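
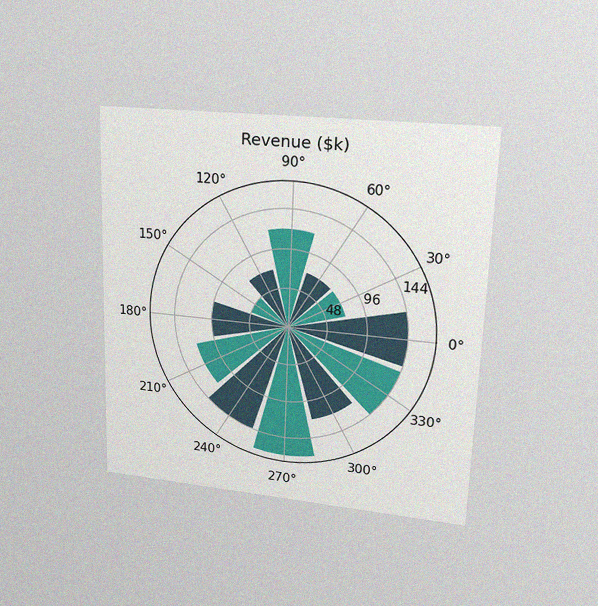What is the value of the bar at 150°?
$48k

The chart is viewed at a slight angle, with some photo noise. The bar at 150° reaches $48k on the radial axis.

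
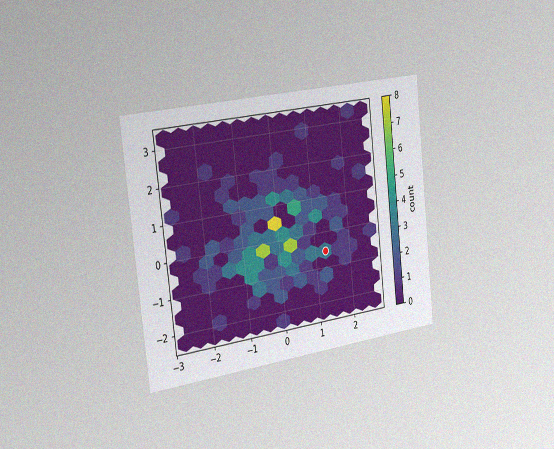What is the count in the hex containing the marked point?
3

The chart is tilted about 7° counter-clockwise and viewed slightly from the left, with some photo noise. The marked hex reads 3 on the colorbar.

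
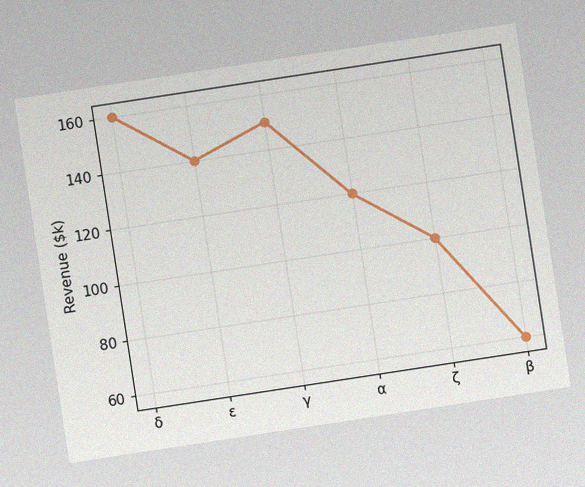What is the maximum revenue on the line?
The chart is tilted about 9° counter-clockwise, with some photo noise. The highest point is at δ, and reading across to the y-axis gives $160k.

$160k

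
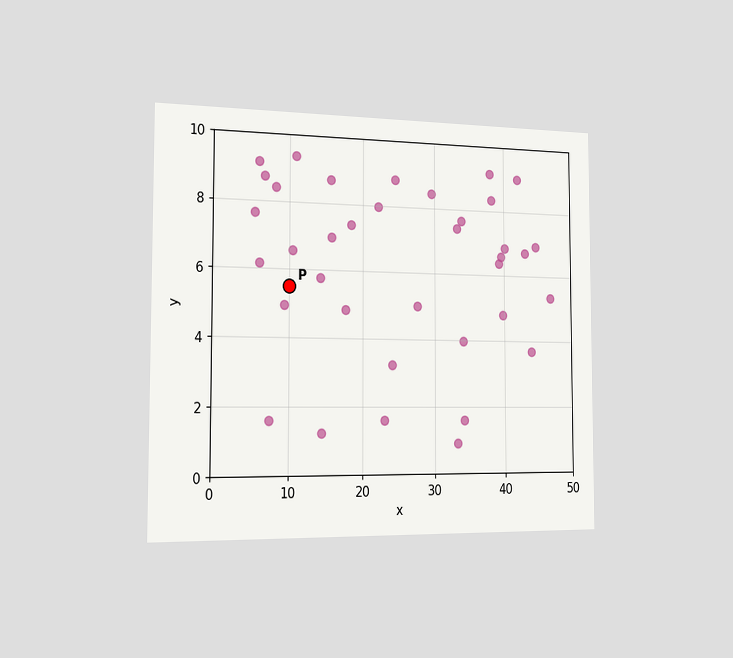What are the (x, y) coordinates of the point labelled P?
The chart is viewed slightly from the left. Following the gridlines from P to each axis, P sits at (10, 5.5).

(10, 5.5)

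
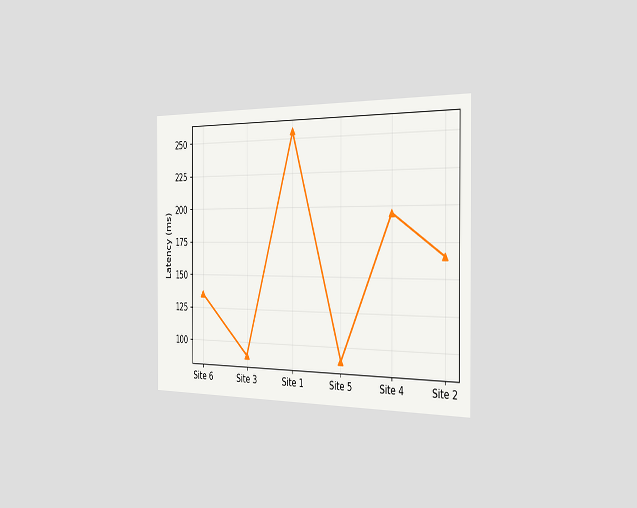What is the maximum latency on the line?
The chart is viewed slightly from the right. The highest point is at Site 1, and reading across to the y-axis gives 255ms.

255ms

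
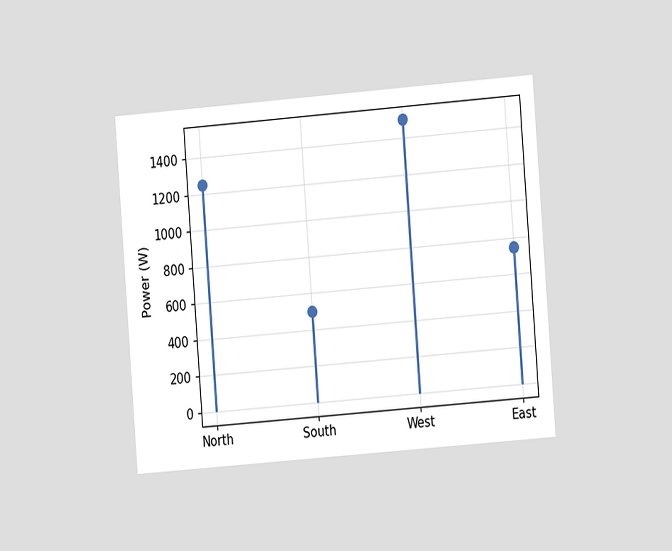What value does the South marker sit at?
500W

The chart is tilted about 4° counter-clockwise and viewed at a slight angle. The South marker sits at 500W.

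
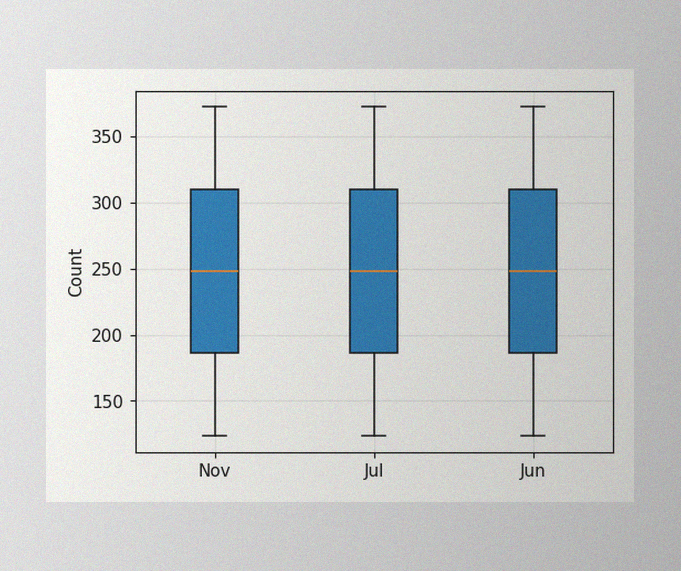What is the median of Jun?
248

The image has some photo noise and uneven lighting. The median line in the Jun box sits at 248.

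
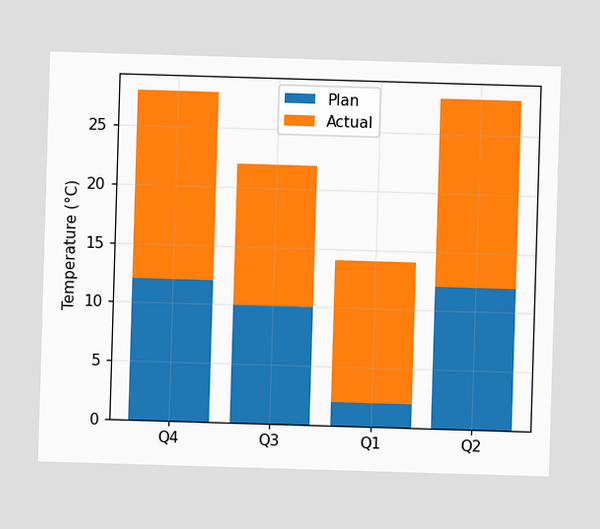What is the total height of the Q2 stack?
28°C

The Q2 stack's top reaches 28°C on the y-axis.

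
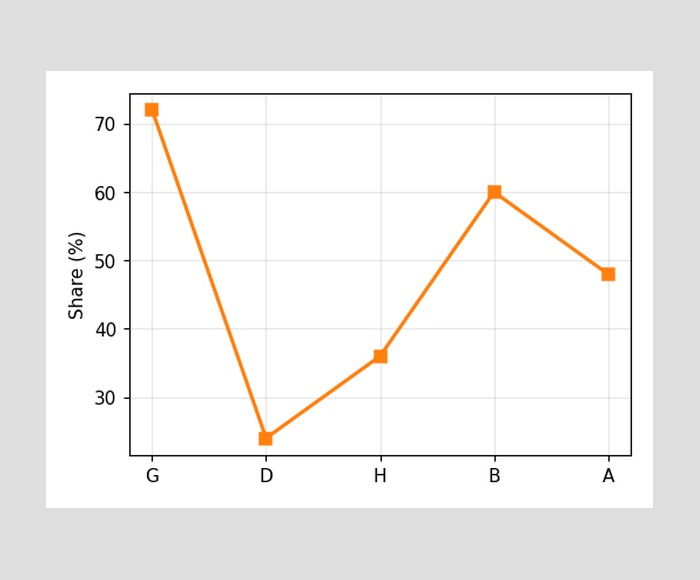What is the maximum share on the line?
72%

The highest point is at G, and reading across to the y-axis gives 72%.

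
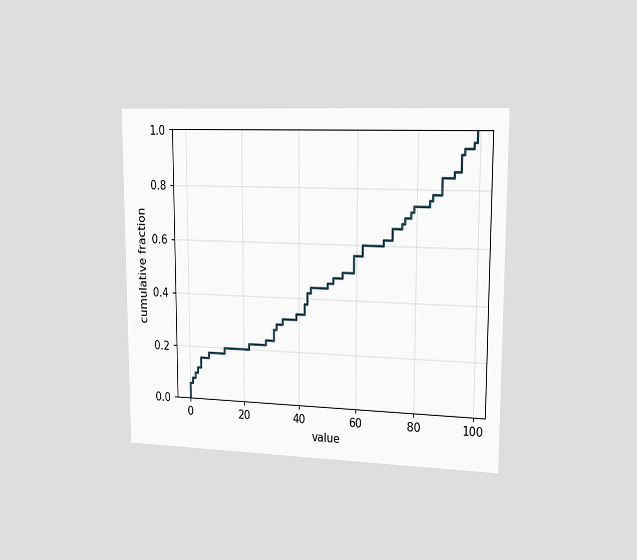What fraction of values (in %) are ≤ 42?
The chart is viewed slightly from the right. At x=42 the ECDF step is at 38%.

38%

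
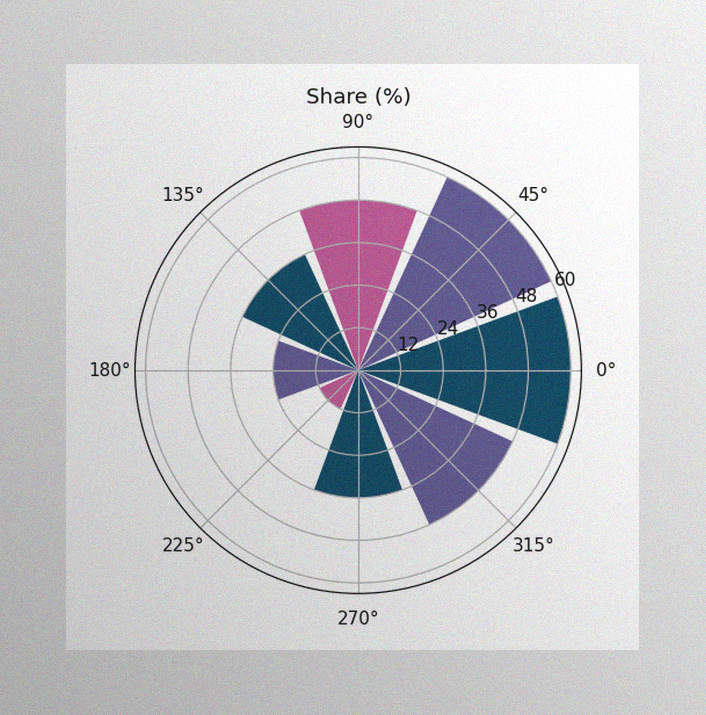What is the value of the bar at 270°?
36%

The image has some photo noise and uneven lighting. The bar at 270° reaches 36% on the radial axis.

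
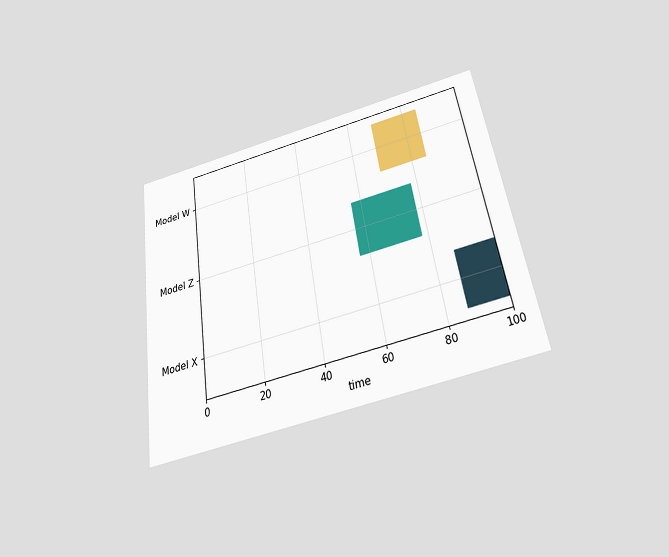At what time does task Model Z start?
57

The chart is tilted about 9° counter-clockwise and viewed slightly from below. The Model Z bar begins at t=57.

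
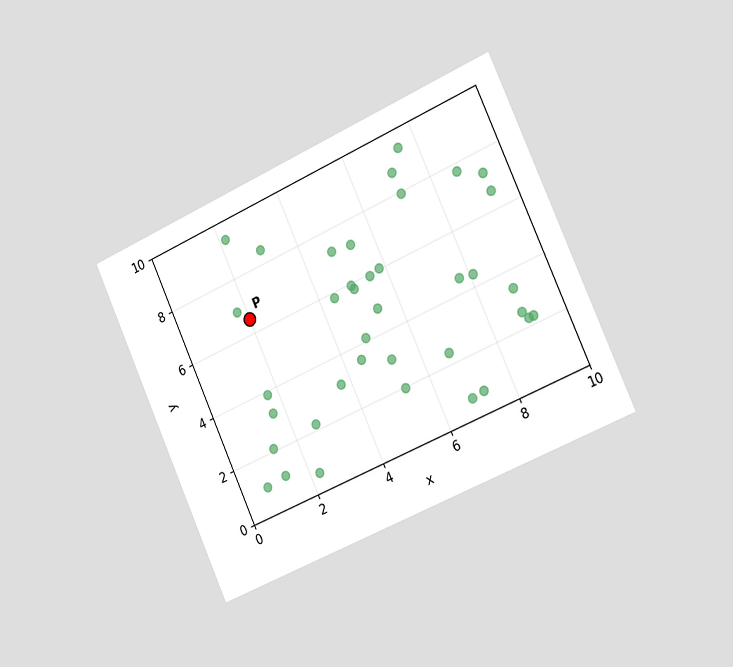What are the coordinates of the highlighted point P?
(2, 6.5)

The chart is tilted about 24° counter-clockwise and viewed slightly from the right. Following the gridlines from P to each axis, P sits at (2, 6.5).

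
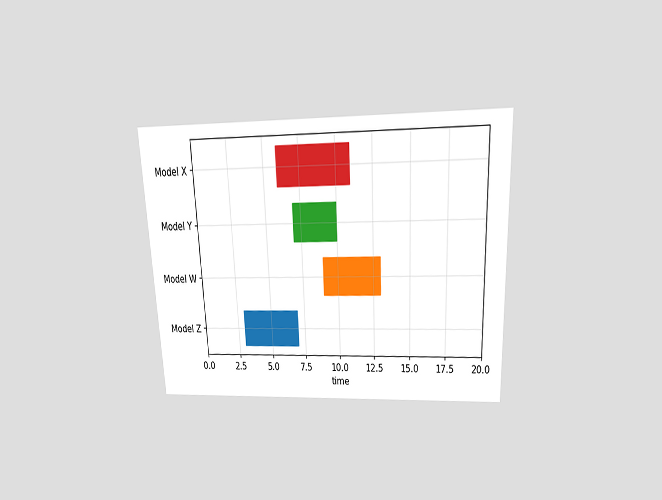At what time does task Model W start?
9

The chart is tilted about 3° counter-clockwise and viewed slightly from above. The Model W bar begins at t=9.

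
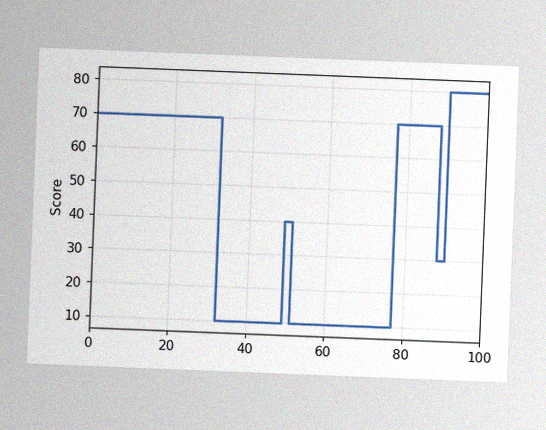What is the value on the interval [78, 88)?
The chart is tilted about 2° clockwise, with some photo noise. On [78, 88) the step sits at 70.

70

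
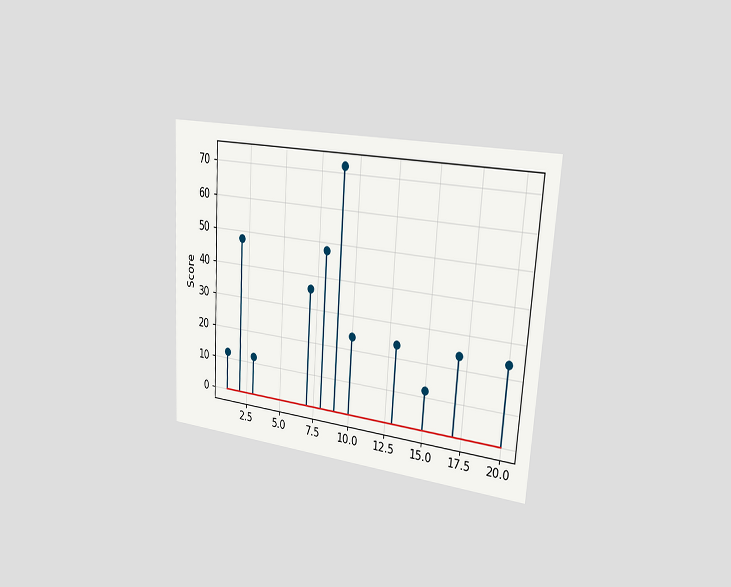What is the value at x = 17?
24

The chart is tilted about 4° clockwise and viewed slightly from the right. The stem at x=17 reaches 24.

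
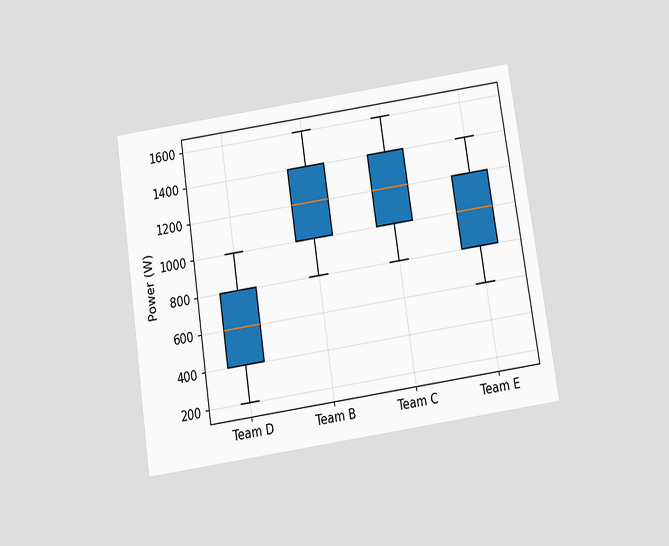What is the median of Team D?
600W

The chart is tilted about 8° counter-clockwise and viewed slightly from below. The median line in the Team D box sits at 600W.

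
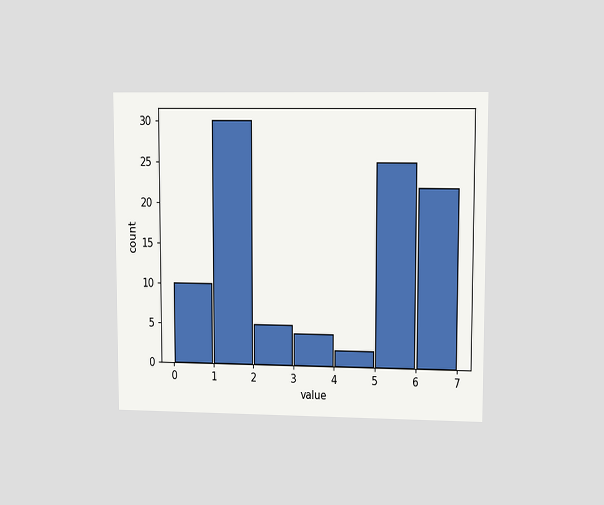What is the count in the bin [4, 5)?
The chart is viewed at a slight angle. The [4, 5) bin has height 2.

2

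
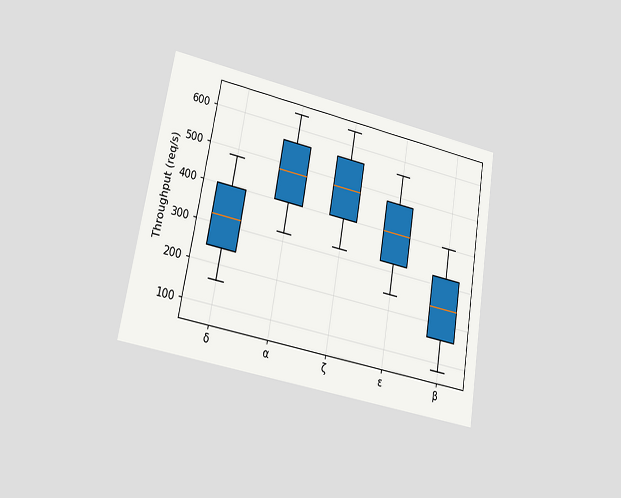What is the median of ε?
The chart is tilted about 10° clockwise and viewed at a slight angle. The median line in the ε box sits at 400req/s.

400req/s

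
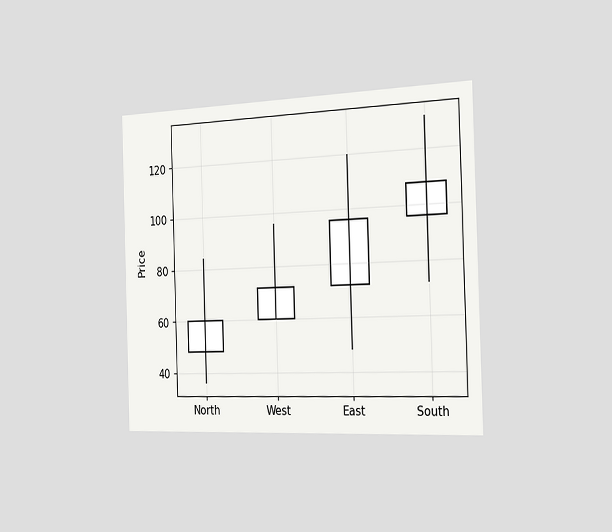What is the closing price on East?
96

The chart is viewed slightly from the right. The East candle closes at 96.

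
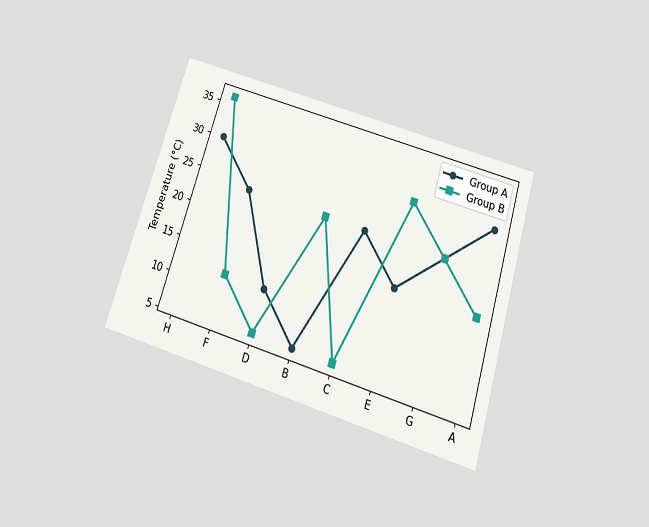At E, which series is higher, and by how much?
The chart is tilted about 17° clockwise and viewed slightly from below. At E, Group B sits above the other line by 12°C.

Group B, by 12°C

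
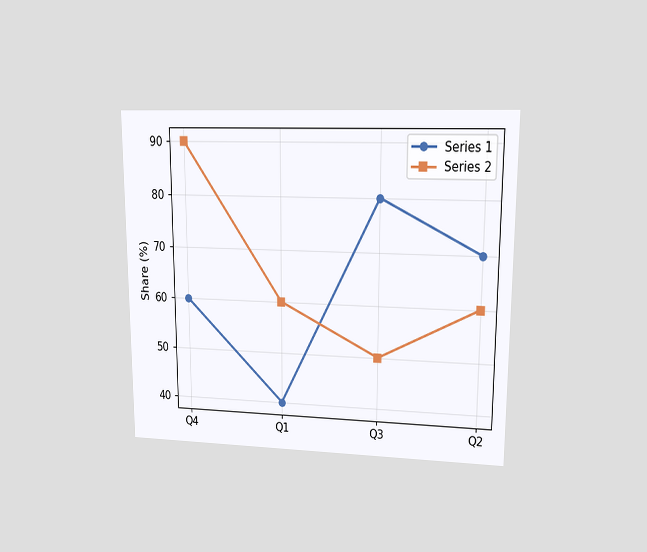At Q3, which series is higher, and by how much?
Series 1, by 30%

The chart is viewed at a slight angle. At Q3, Series 1 sits above the other line by 30%.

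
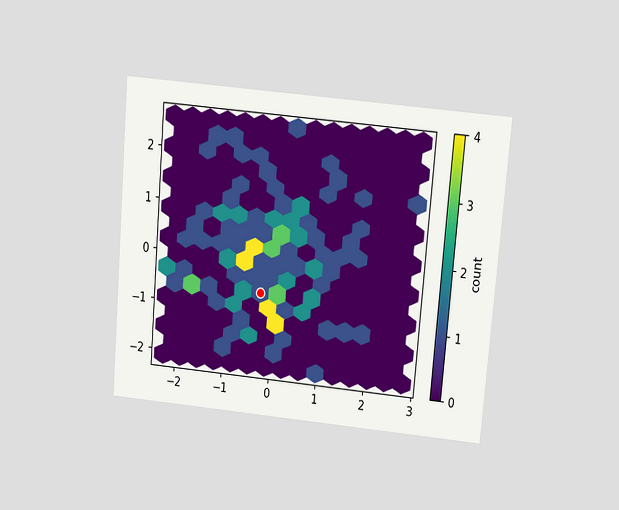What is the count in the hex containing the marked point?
1

The chart is tilted about 5° clockwise and viewed slightly from above. The marked hex reads 1 on the colorbar.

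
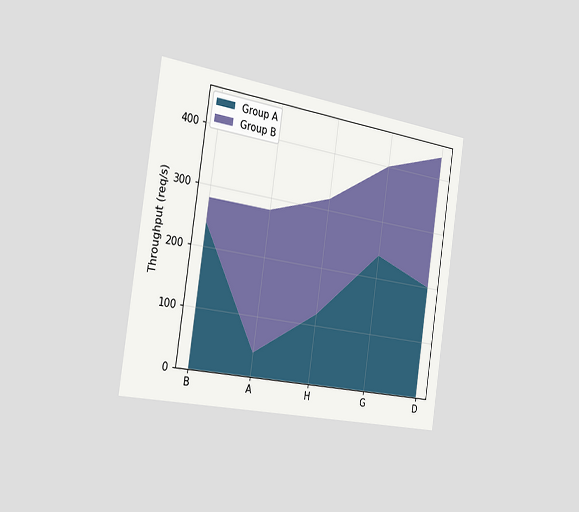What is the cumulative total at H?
320req/s

The chart is tilted about 8° clockwise and viewed slightly from the left. The stacked total at H reaches 320req/s.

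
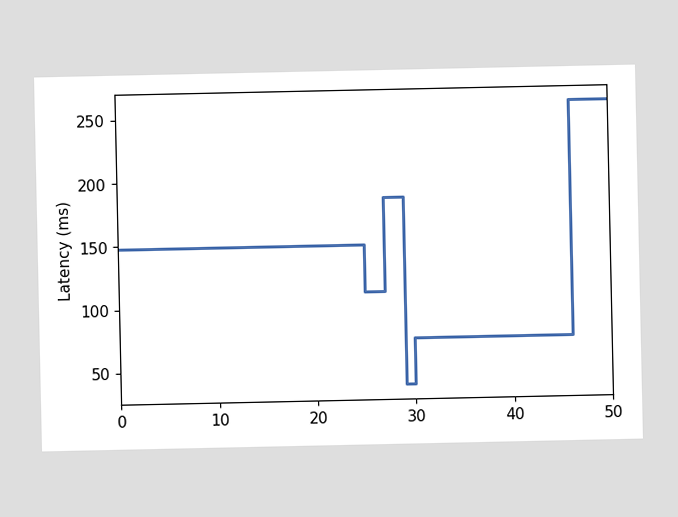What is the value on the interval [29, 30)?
On [29, 30) the step sits at 37ms.

37ms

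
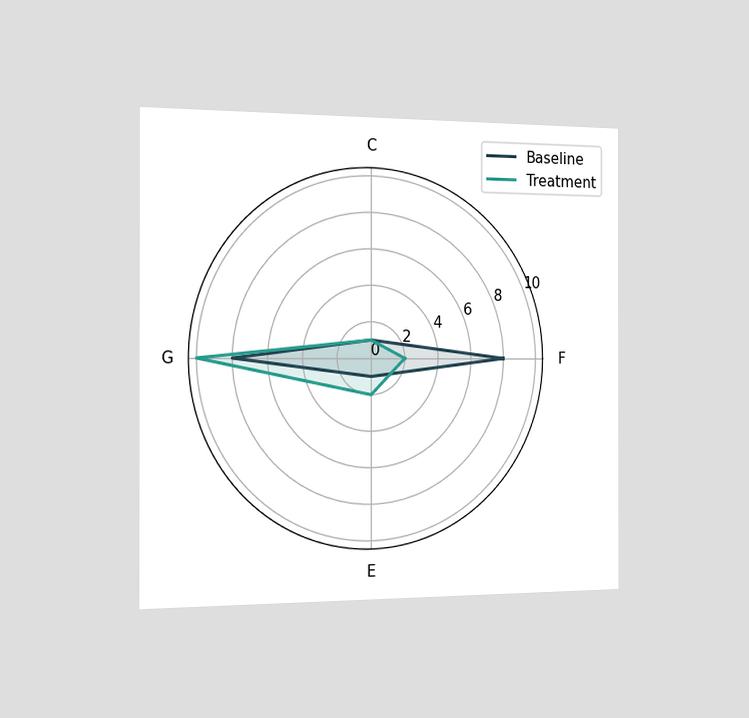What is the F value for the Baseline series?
The chart is viewed slightly from the left. On the F axis, Baseline reaches 8.

8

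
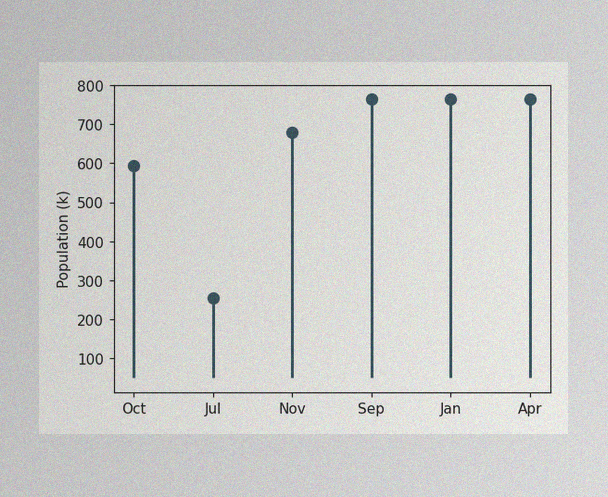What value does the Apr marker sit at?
765k

The image has some photo noise and uneven lighting. The Apr marker sits at 765k.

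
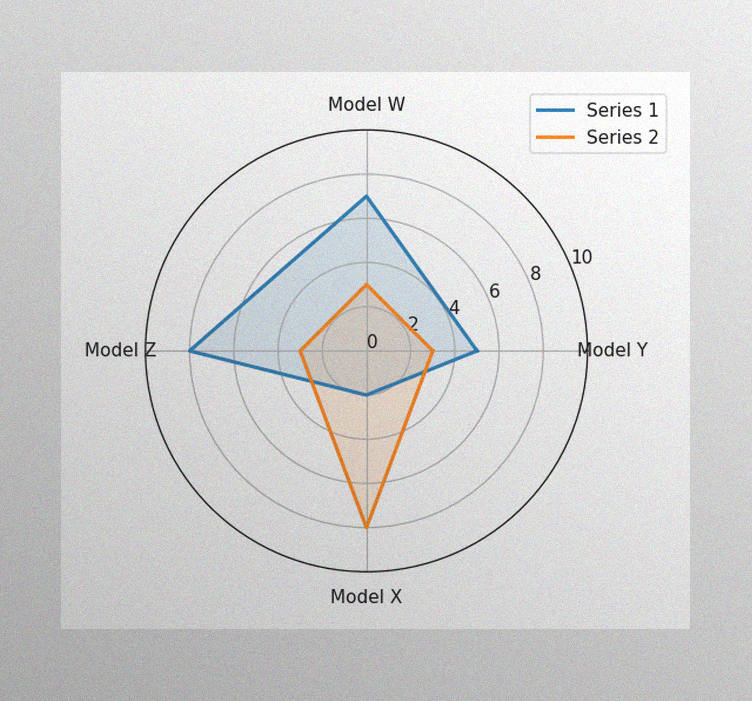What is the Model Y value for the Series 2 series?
The image has some photo noise and uneven lighting. On the Model Y axis, Series 2 reaches 3.

3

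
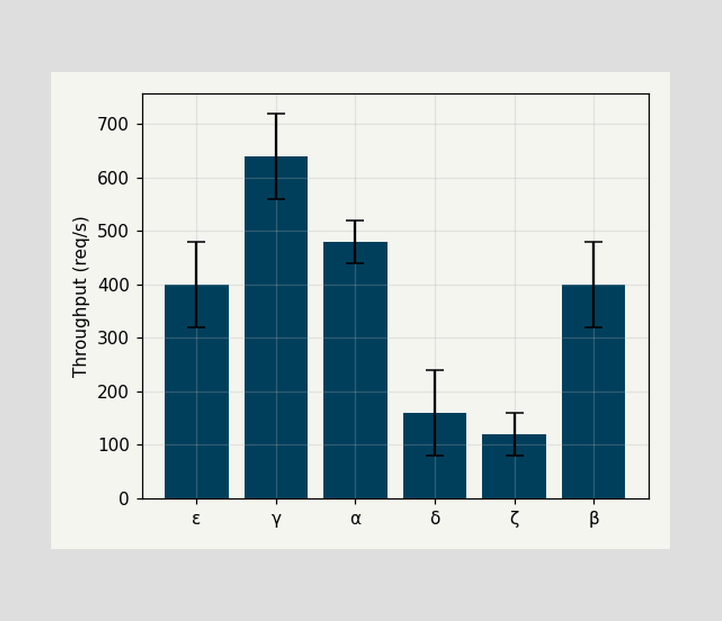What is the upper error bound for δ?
The δ bar's upper whisker reaches 240req/s.

240req/s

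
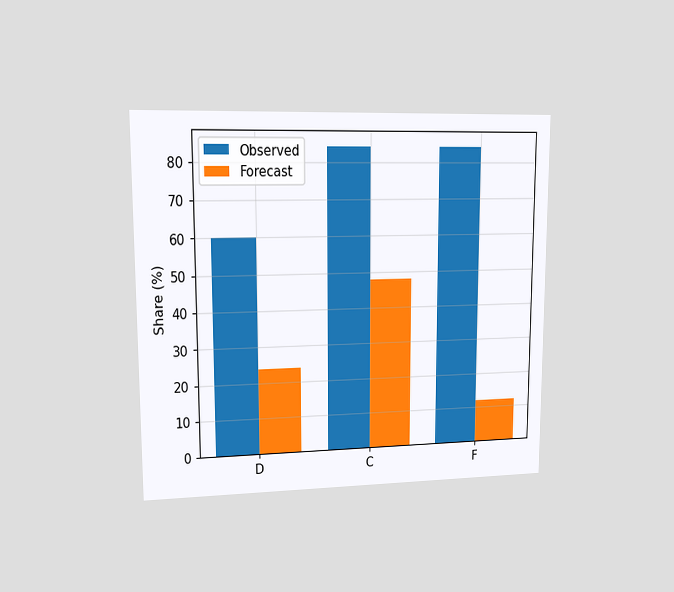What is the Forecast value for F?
The chart is viewed at a slight angle. The Forecast bar at F reaches 12% on the y-axis.

12%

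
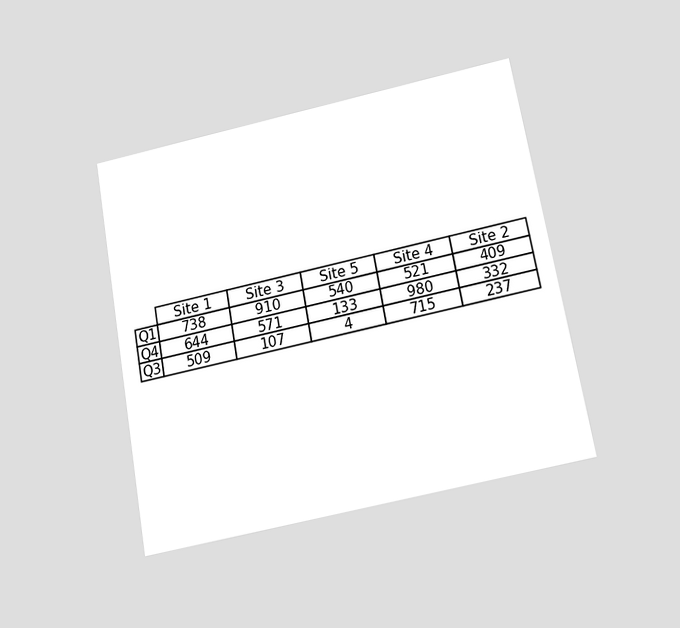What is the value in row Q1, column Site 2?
The chart is tilted about 10° counter-clockwise and viewed slightly from below. The (Q1, Site 2) cell reads 409.

409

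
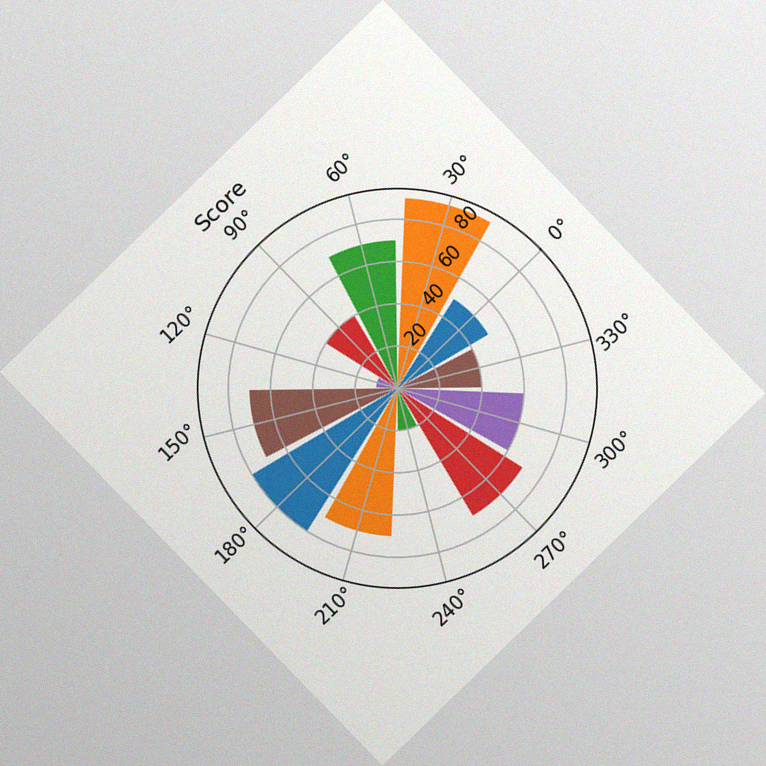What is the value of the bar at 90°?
The chart is tilted about 44° counter-clockwise, with some photo noise. The bar at 90° reaches 40 on the radial axis.

40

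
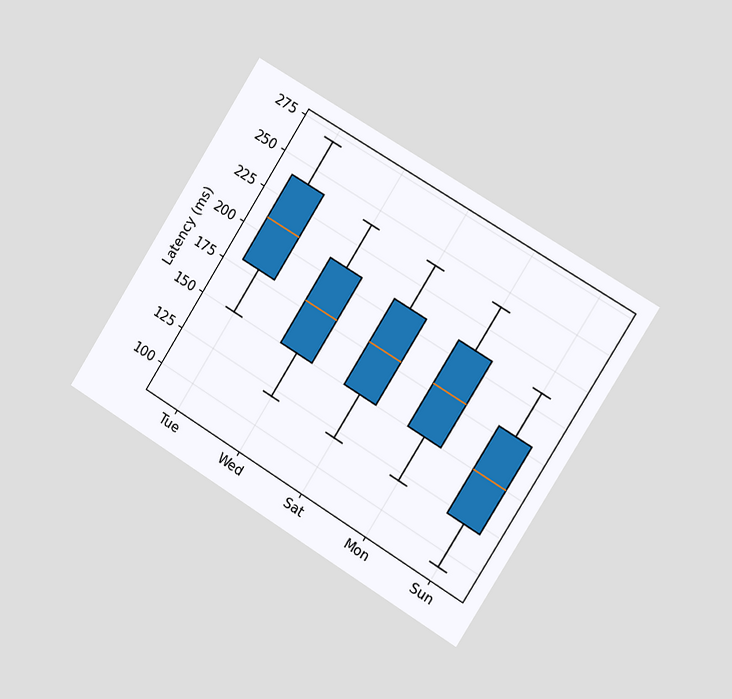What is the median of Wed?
The chart is tilted about 32° clockwise and viewed slightly from the right. The median line in the Wed box sits at 180ms.

180ms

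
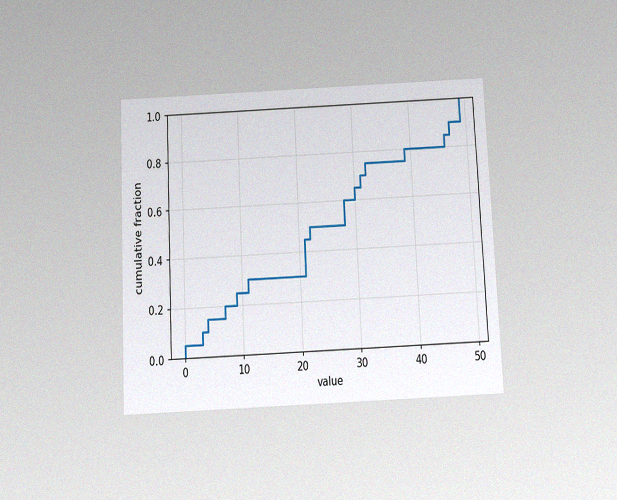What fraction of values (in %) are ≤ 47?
90%

The chart is tilted about 3° counter-clockwise and viewed slightly from below, with some photo noise. At x=47 the ECDF step is at 90%.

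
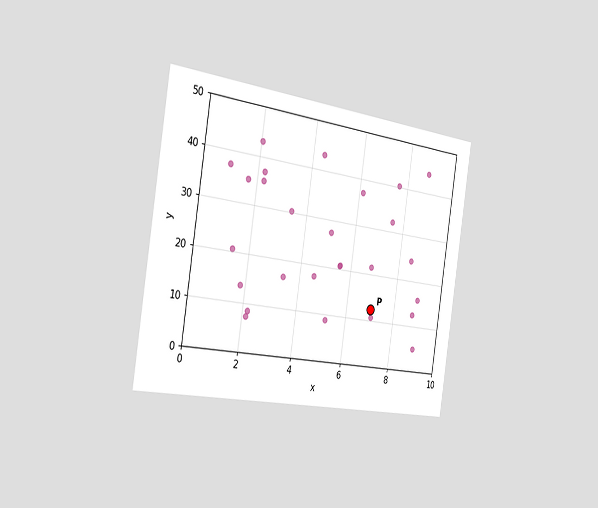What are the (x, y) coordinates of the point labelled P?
The chart is tilted about 9° clockwise and viewed slightly from the left. Following the gridlines from P to each axis, P sits at (7, 12.5).

(7, 12.5)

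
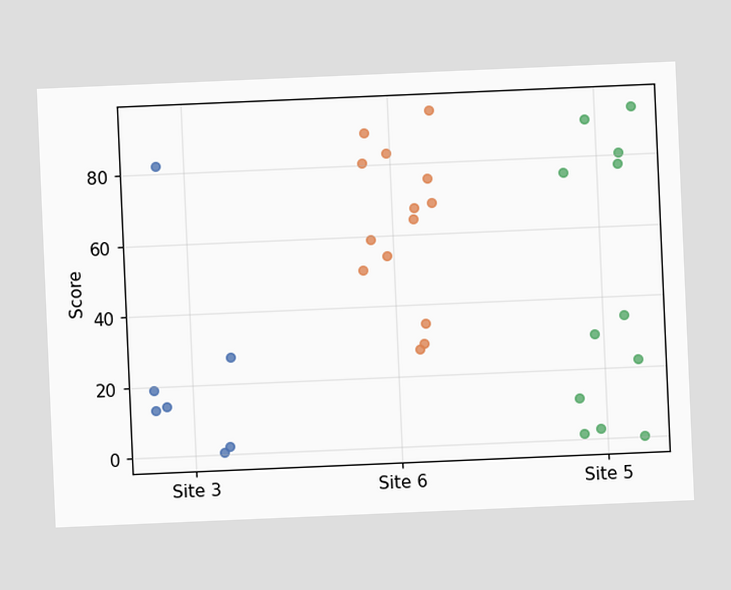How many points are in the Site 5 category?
The chart is tilted about 2° counter-clockwise. Counting the markers in the Site 5 column gives 12.

12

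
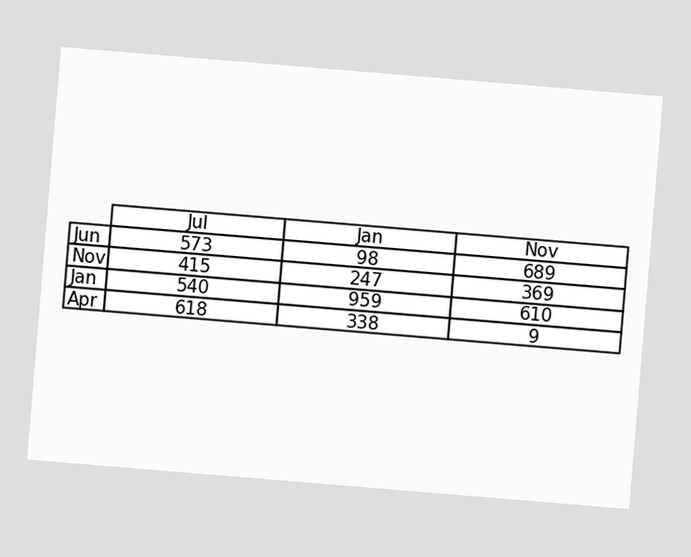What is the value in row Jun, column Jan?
The chart is tilted about 5° clockwise. The (Jun, Jan) cell reads 98.

98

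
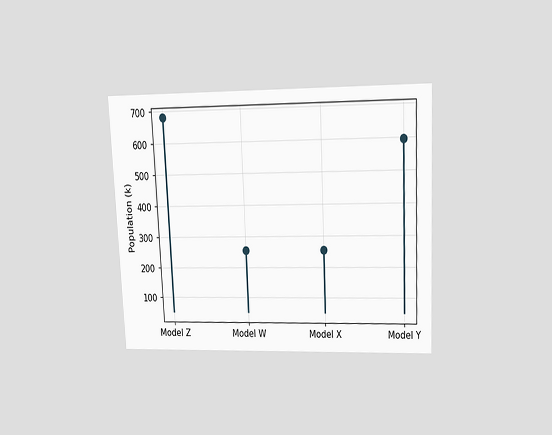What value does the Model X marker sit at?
255k

The chart is tilted about 3° counter-clockwise and viewed slightly from above. The Model X marker sits at 255k.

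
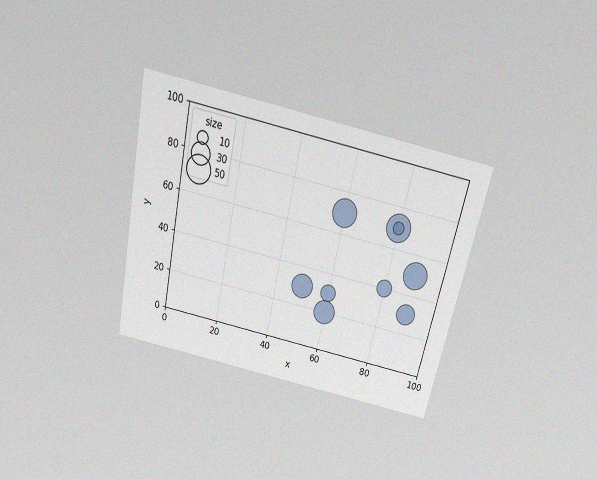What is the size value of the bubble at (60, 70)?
The chart is tilted about 12° clockwise and viewed slightly from above, with some photo noise. Matching the bubble at (60, 70) against the size legend gives 50.

50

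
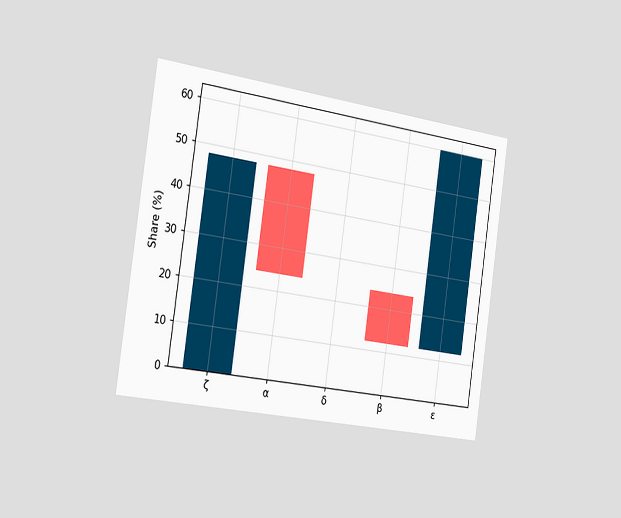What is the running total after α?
24%

The chart is tilted about 8° clockwise and viewed slightly from the left. After α the running total reaches 24%.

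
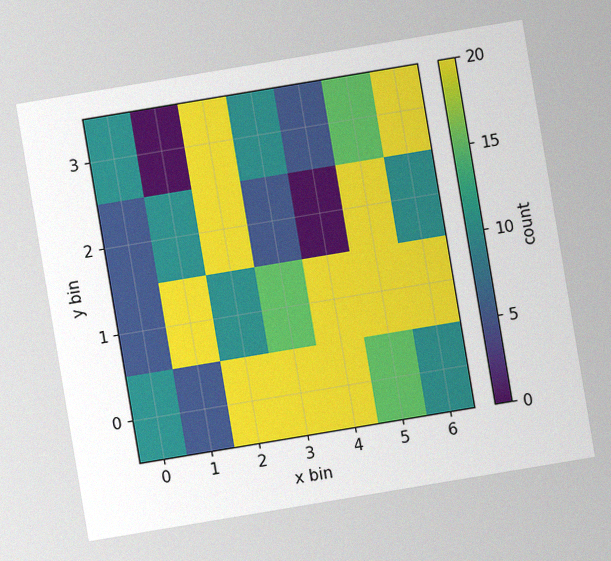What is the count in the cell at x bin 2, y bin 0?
20

The chart is tilted about 9° counter-clockwise, with some photo noise. Matching the cell (2, 0) against the colorbar gives 20.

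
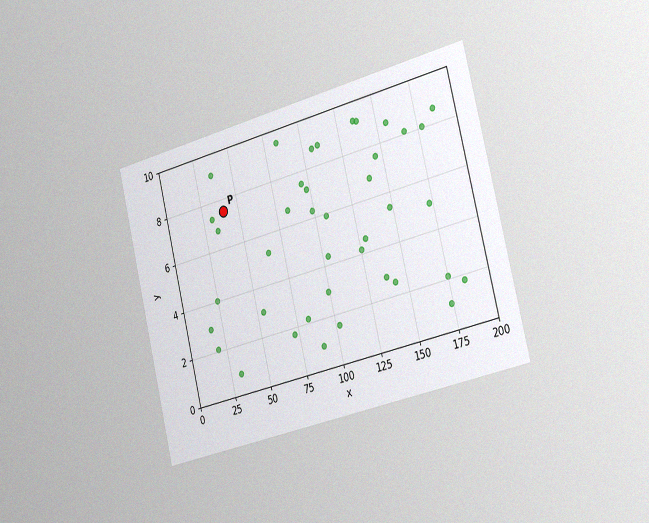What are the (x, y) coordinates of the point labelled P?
The chart is tilted about 14° counter-clockwise and viewed slightly from the right, with some photo noise. Following the gridlines from P to each axis, P sits at (40, 7.5).

(40, 7.5)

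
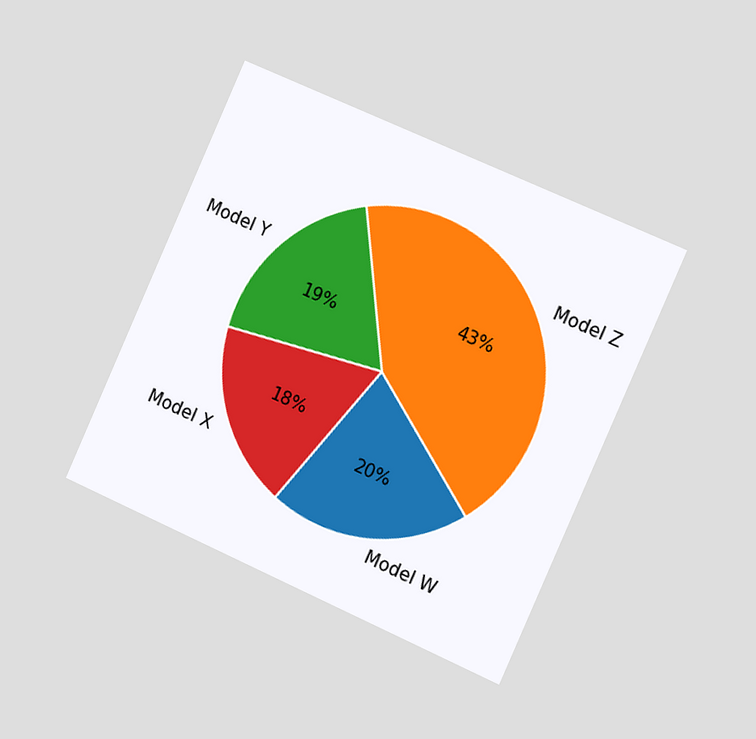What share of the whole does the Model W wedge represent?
The chart is tilted about 24° clockwise and viewed slightly from the right. The Model W slice takes up 20% of the pie.

20%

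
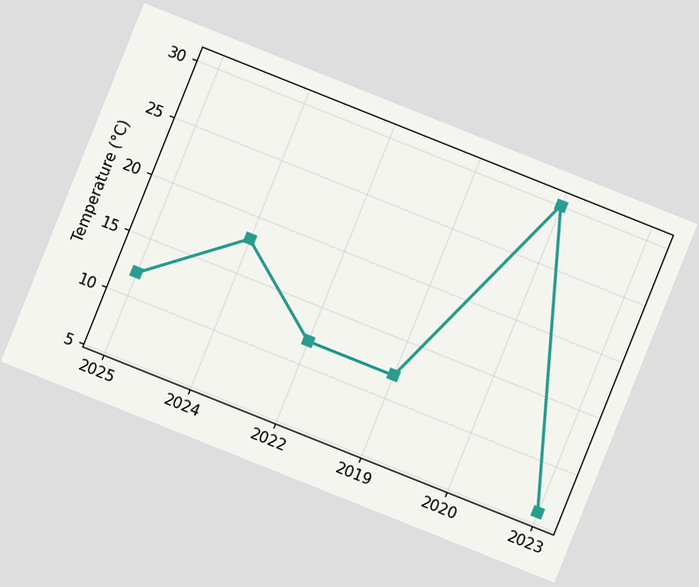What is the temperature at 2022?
12°C

The chart is tilted about 22° clockwise. At 2022, the line is at 12°C.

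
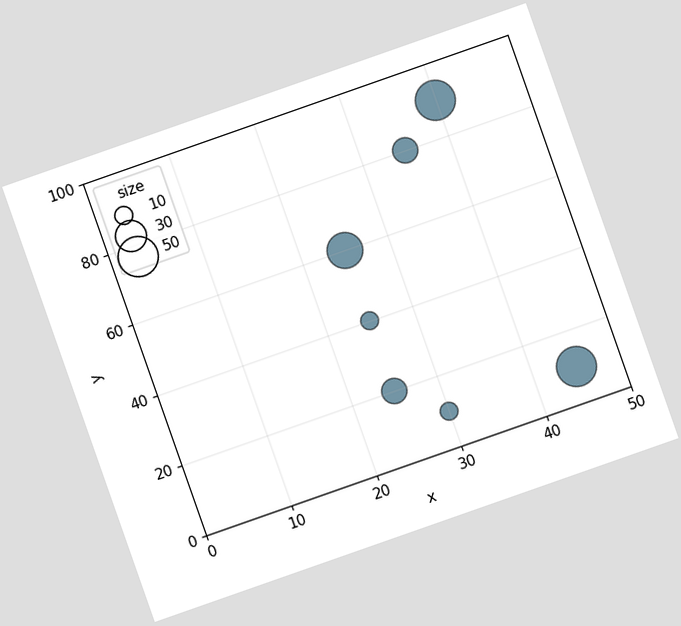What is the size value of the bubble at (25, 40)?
The chart is tilted about 19° counter-clockwise. Matching the bubble at (25, 40) against the size legend gives 10.

10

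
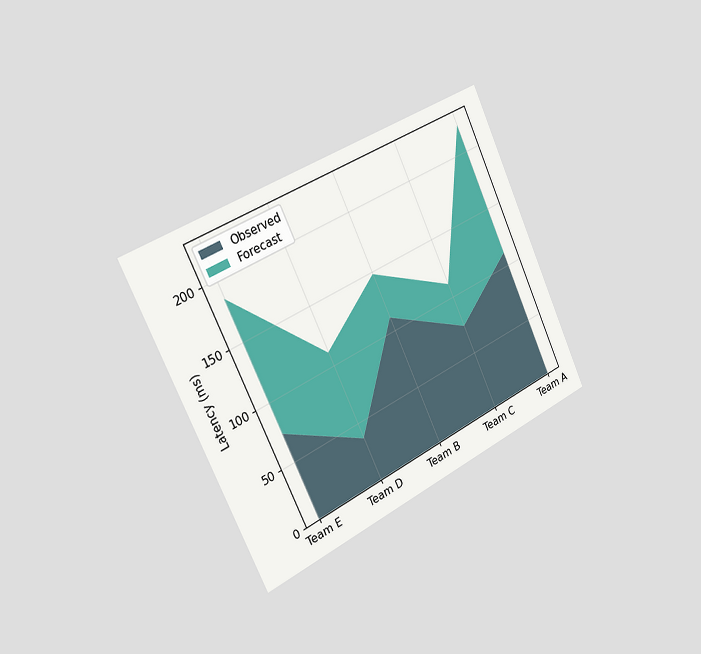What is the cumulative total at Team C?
111ms

The chart is tilted about 25° counter-clockwise and viewed slightly from the left. The stacked total at Team C reaches 111ms.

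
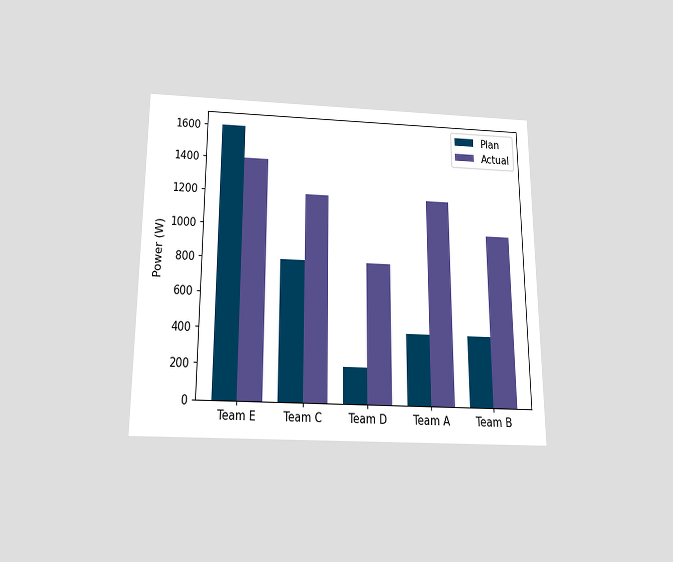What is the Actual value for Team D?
800W

The chart is viewed slightly from below. The Actual bar at Team D reaches 800W on the y-axis.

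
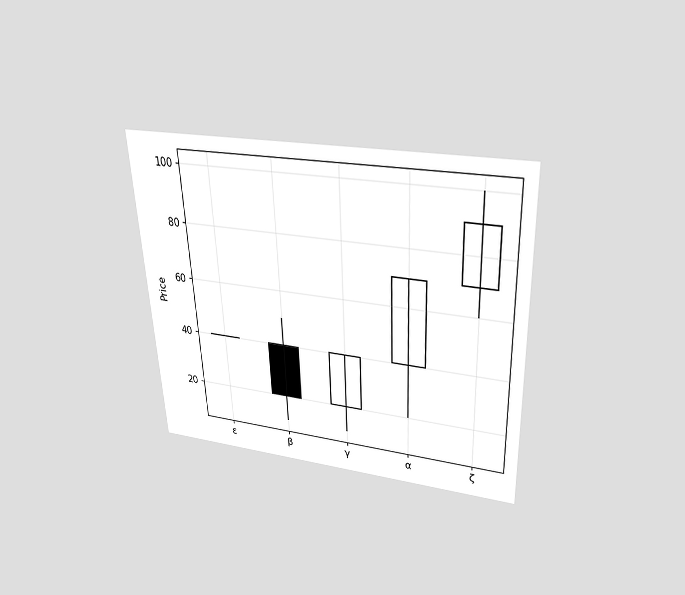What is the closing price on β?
20

The chart is tilted about 3° counter-clockwise and viewed slightly from above. The β candle closes at 20.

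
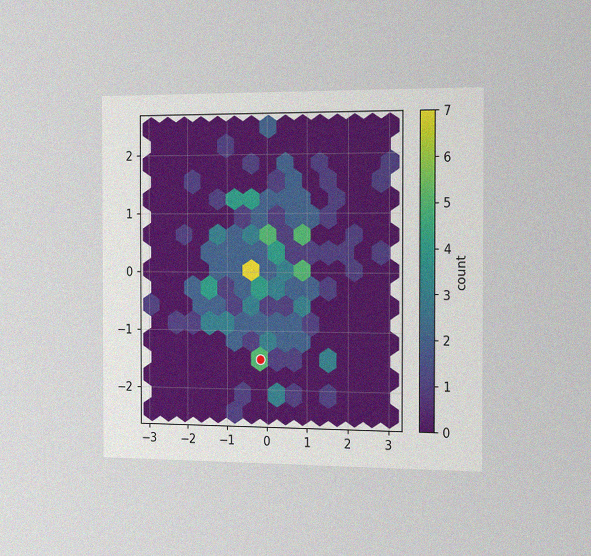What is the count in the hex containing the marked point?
5

The chart is viewed slightly from the right, with some photo noise. The marked hex reads 5 on the colorbar.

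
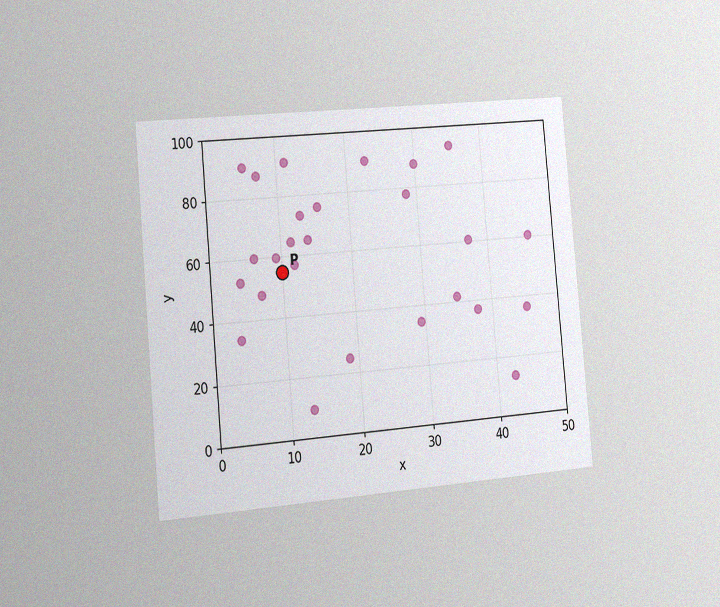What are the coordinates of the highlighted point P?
(10, 55)

The chart is tilted about 5° counter-clockwise and viewed slightly from the left, with some photo noise. Following the gridlines from P to each axis, P sits at (10, 55).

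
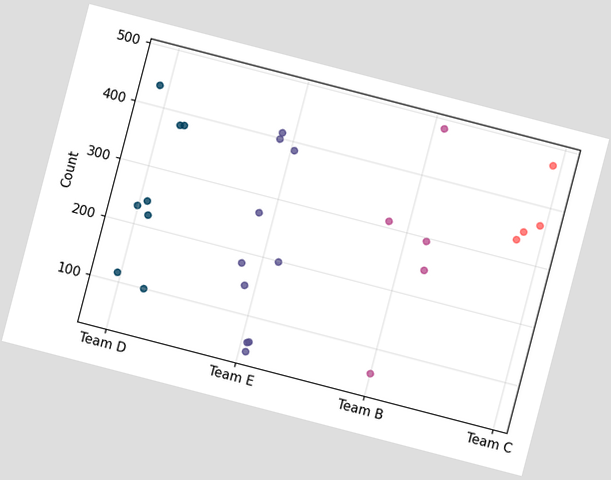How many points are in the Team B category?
5

The chart is tilted about 15° clockwise. Counting the markers in the Team B column gives 5.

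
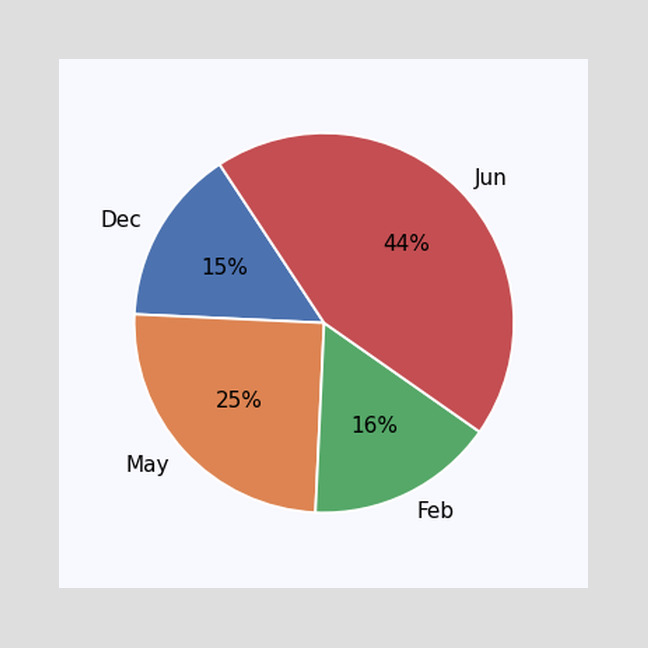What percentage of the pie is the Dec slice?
15%

The Dec slice takes up 15% of the pie.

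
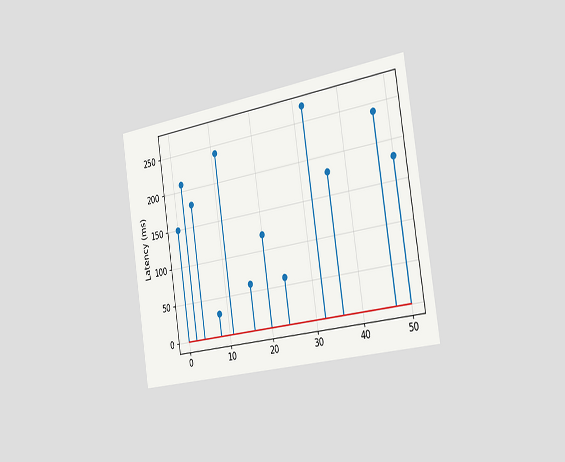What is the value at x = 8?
30ms

The chart is tilted about 9° counter-clockwise and viewed slightly from the right. The stem at x=8 reaches 30ms.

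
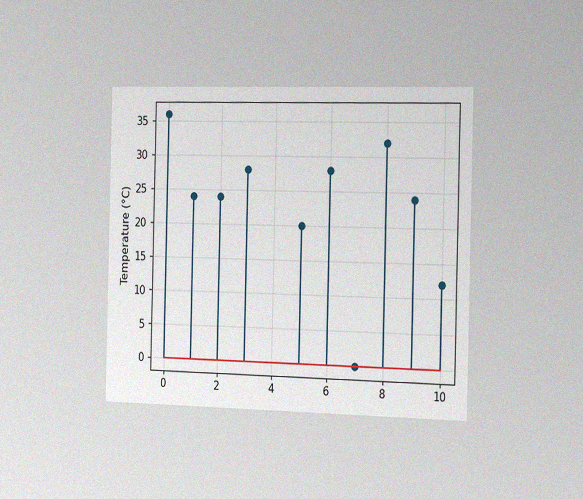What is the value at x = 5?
The chart is viewed slightly from the right, with some photo noise. The stem at x=5 reaches 20°C.

20°C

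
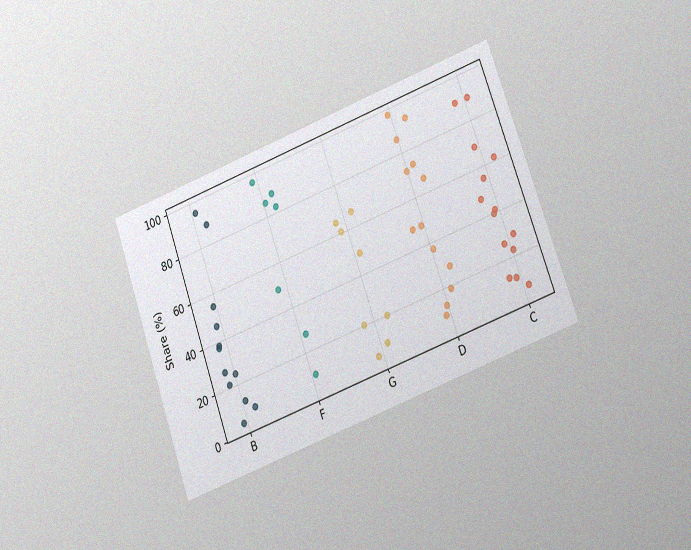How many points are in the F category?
The chart is tilted about 20° counter-clockwise and viewed at a slight angle, with some photo noise. Counting the markers in the F column gives 7.

7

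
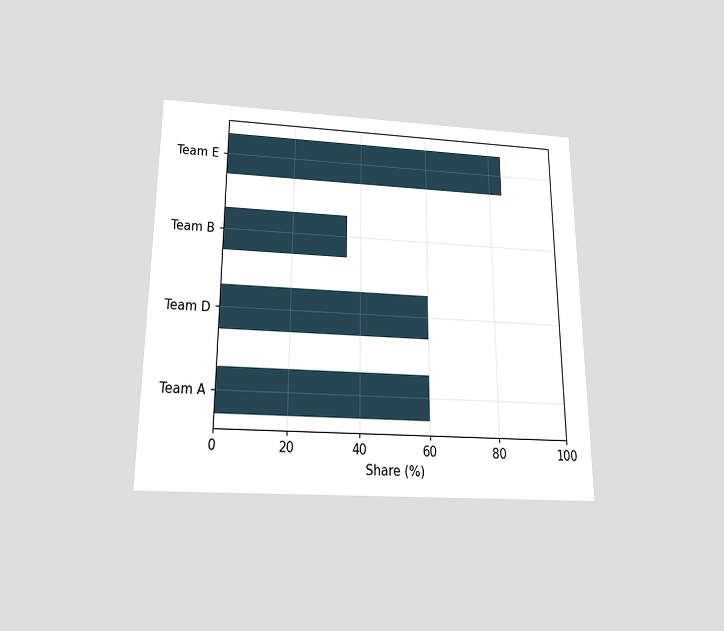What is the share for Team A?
60%

The chart is viewed slightly from below. Reading along the chart's x-axis, the Team A bar reaches 60%.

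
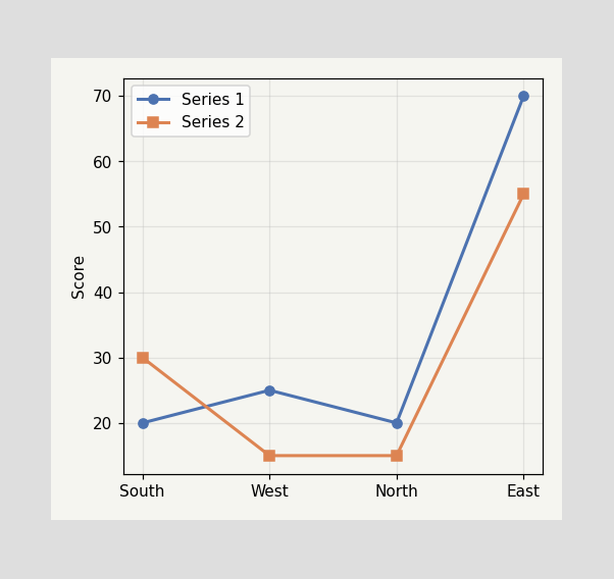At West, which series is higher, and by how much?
Series 1, by 10

At West, Series 1 sits above the other line by 10.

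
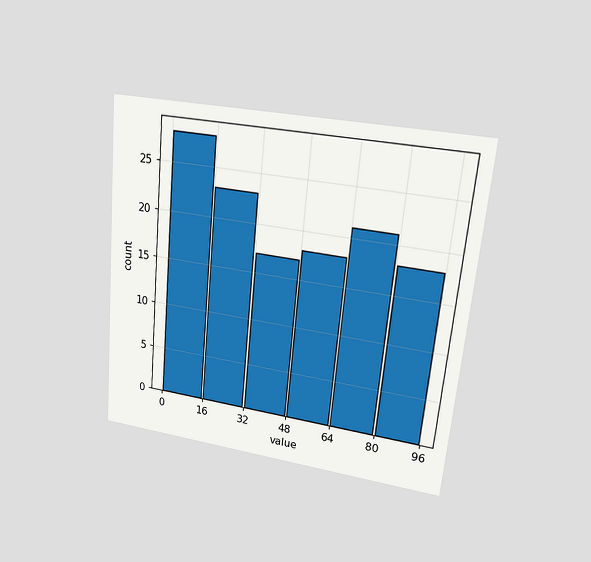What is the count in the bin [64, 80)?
The chart is tilted about 5° clockwise and viewed at a slight angle. The [64, 80) bin has height 21.

21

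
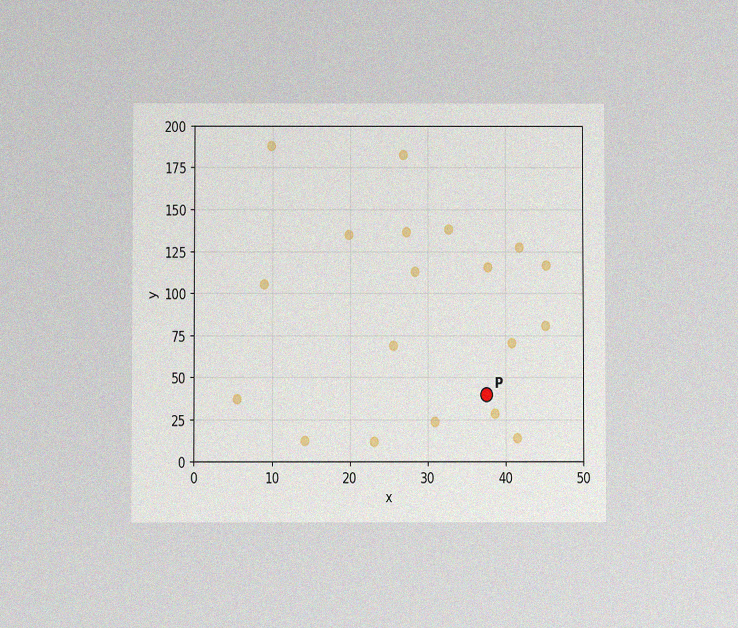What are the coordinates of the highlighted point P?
The chart is viewed at a slight angle, with some photo noise. Following the gridlines from P to each axis, P sits at (37.5, 40).

(37.5, 40)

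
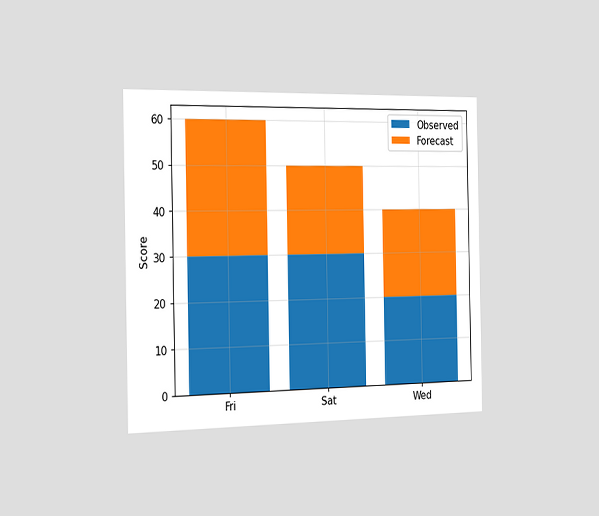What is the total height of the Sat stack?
The chart is viewed slightly from the left. The Sat stack's top reaches 50 on the y-axis.

50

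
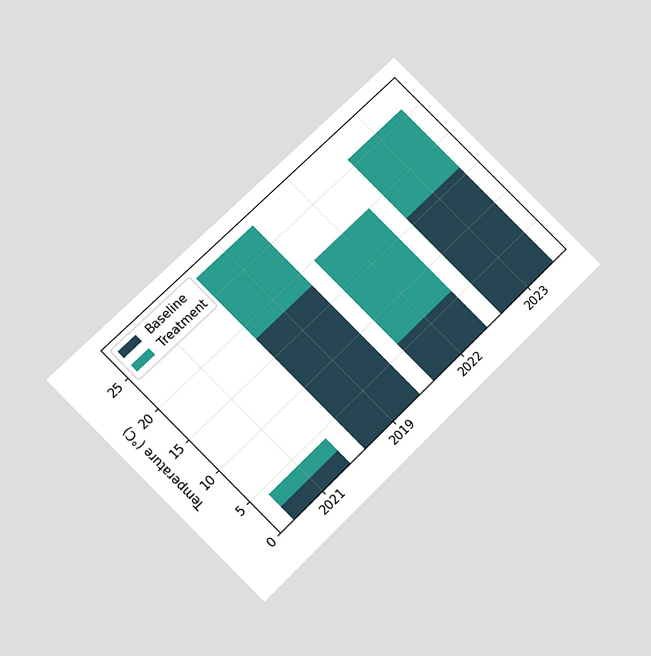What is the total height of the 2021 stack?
The chart is tilted about 45° counter-clockwise and viewed slightly from below. The 2021 stack's top reaches 4°C on the y-axis.

4°C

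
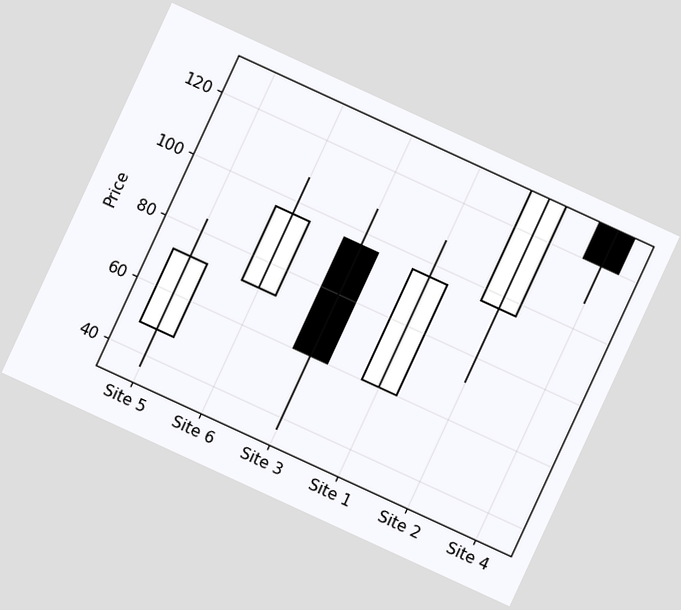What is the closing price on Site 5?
The chart is tilted about 25° clockwise. The Site 5 candle closes at 72.

72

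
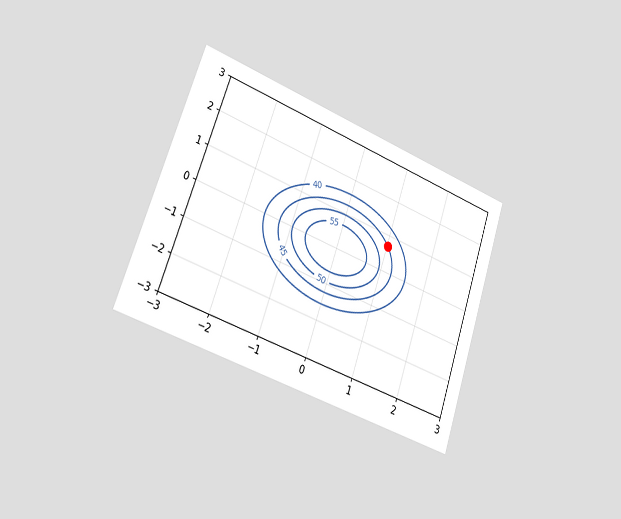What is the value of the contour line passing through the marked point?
45

The chart is tilted about 19° clockwise and viewed slightly from the left. The marked point sits on the contour labelled 45.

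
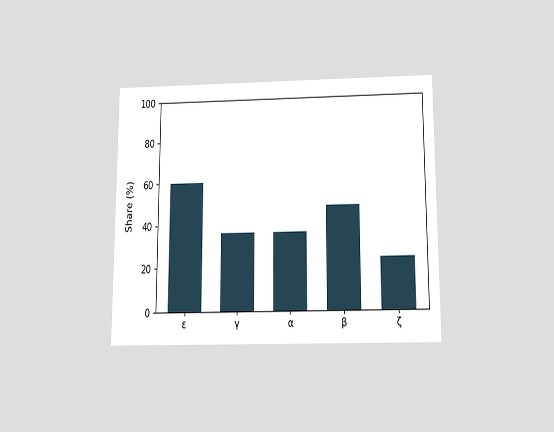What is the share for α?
The chart is viewed slightly from below. Reading along the chart's y-axis, the α bar reaches 36%.

36%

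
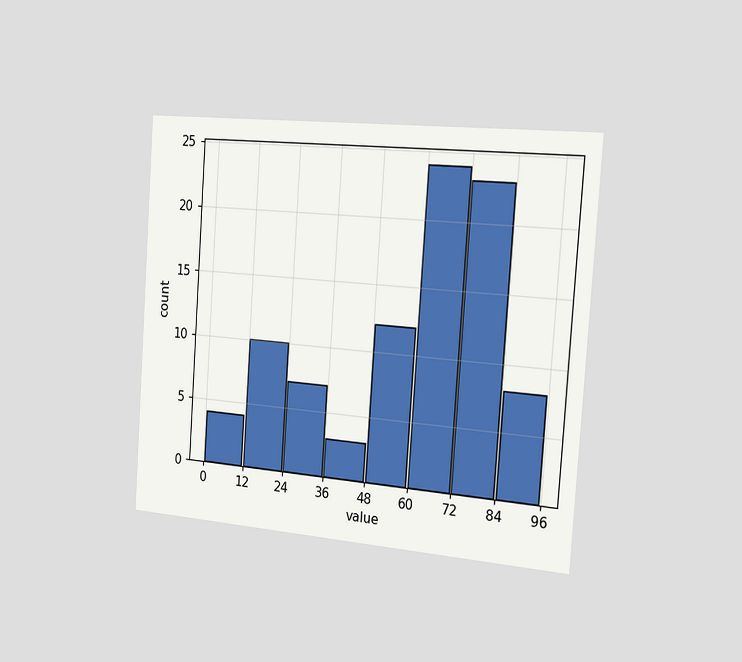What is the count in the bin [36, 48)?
3

The chart is tilted about 4° clockwise and viewed slightly from the right. The [36, 48) bin has height 3.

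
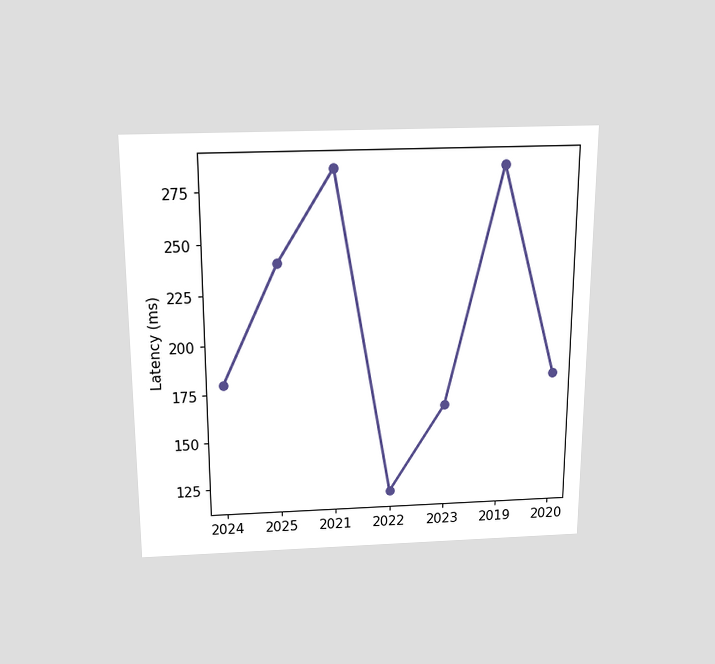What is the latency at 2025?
The chart is viewed slightly from above. At 2025, the line is at 240ms.

240ms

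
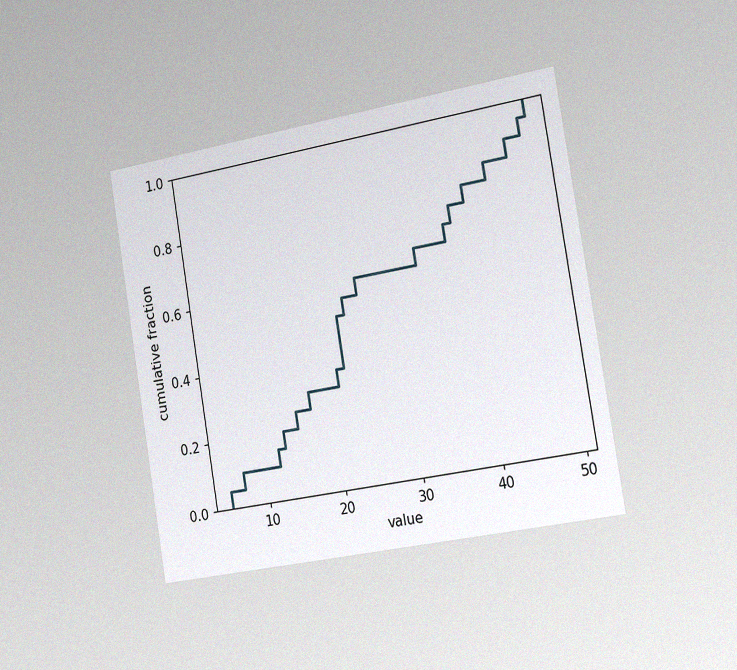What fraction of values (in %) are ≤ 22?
The chart is tilted about 9° counter-clockwise and viewed slightly from the right, with some photo noise. At x=22 the ECDF step is at 50%.

50%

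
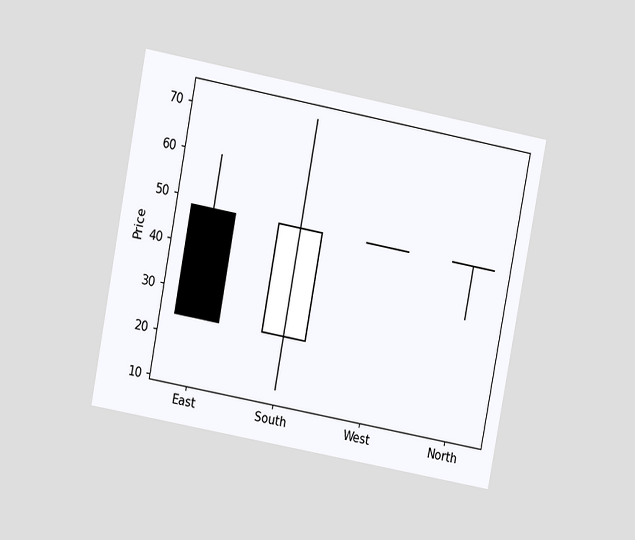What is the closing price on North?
48

The chart is tilted about 11° clockwise and viewed at a slight angle. The North candle closes at 48.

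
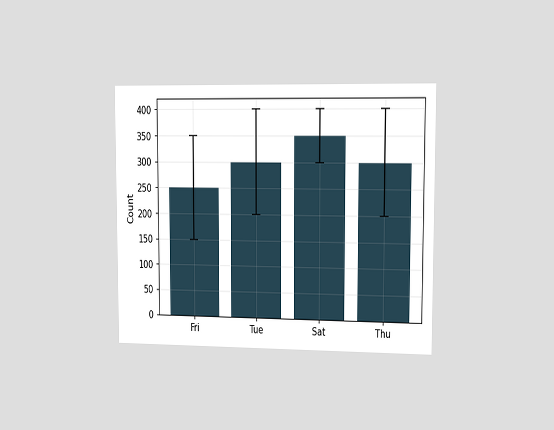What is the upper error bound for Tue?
400

The chart is viewed slightly from the right. The Tue bar's upper whisker reaches 400.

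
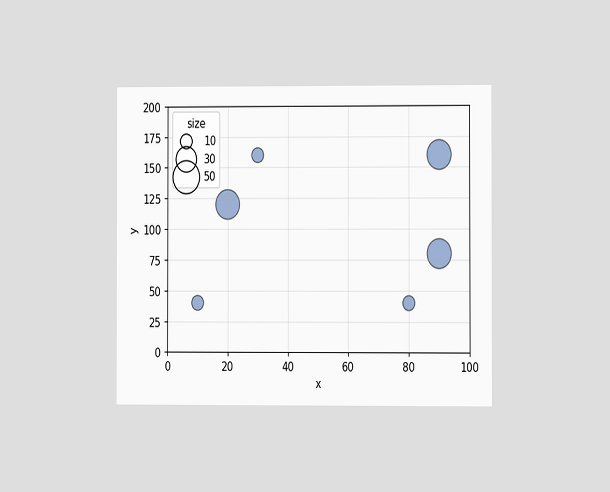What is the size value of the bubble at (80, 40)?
10

The chart is viewed at a slight angle. Matching the bubble at (80, 40) against the size legend gives 10.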